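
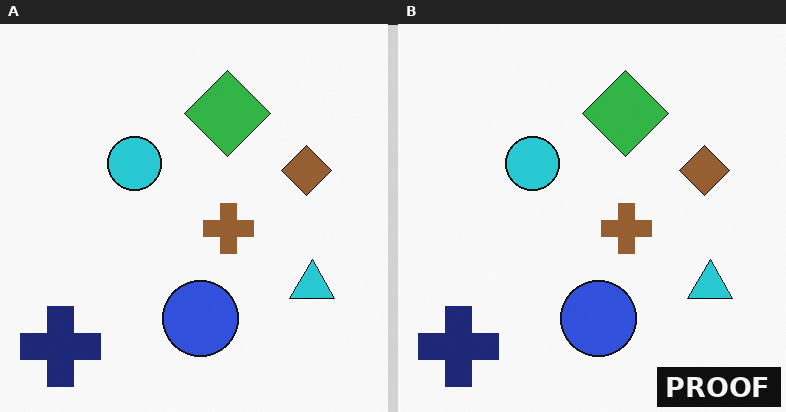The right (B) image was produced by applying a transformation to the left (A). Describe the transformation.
It was watermarked with the text "PROOF" in the lower-right corner.

A dark label reading "PROOF" appears in the lower-right corner.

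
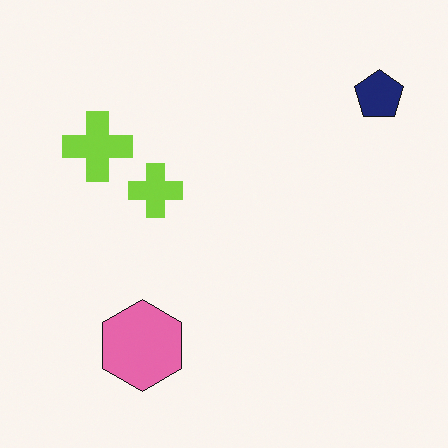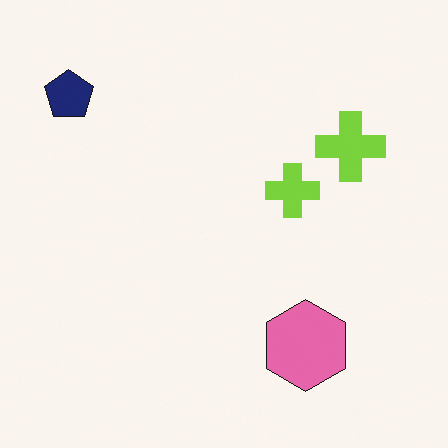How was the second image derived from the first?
Flipped horizontally (left ↔ right).

The navy pentagon is in the top-right of the first image and the top-left of the second — shapes on opposite sides of the vertical midline have swapped in a mirror flip.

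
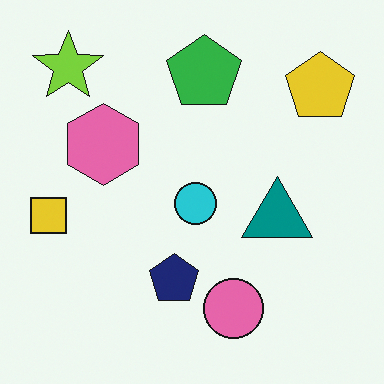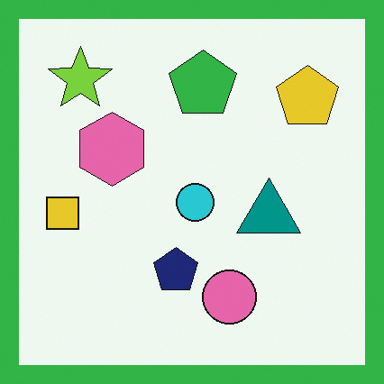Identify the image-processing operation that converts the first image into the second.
The image was framed with a green border.

A solid green frame runs around the edge of the second image, with the content slightly shrunk inside it.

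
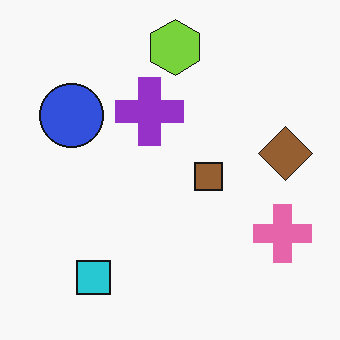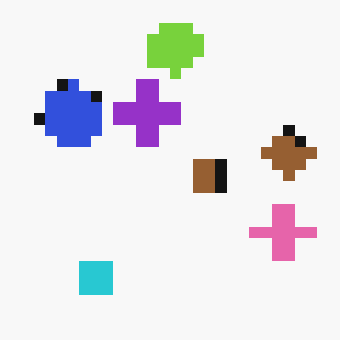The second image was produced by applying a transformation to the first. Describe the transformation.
Heavily pixelated into large blocks.

Shapes are reduced to large square blocks; fine edges and outlines are lost — a downscale-then-upscale (mosaic) effect.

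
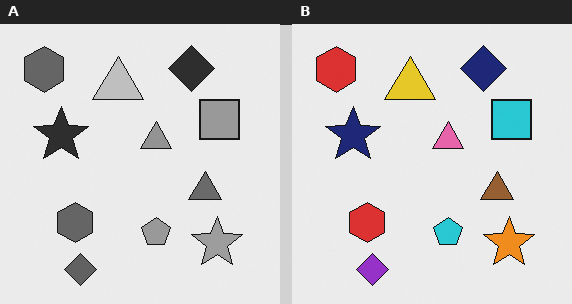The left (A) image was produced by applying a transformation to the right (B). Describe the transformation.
The transformation is: converted to grayscale.

All color is removed — every shape is now a shade of grey.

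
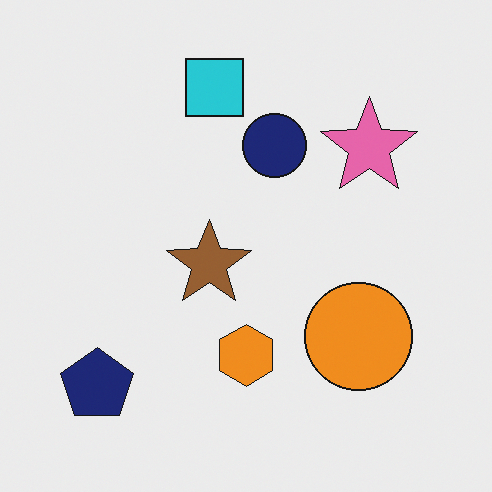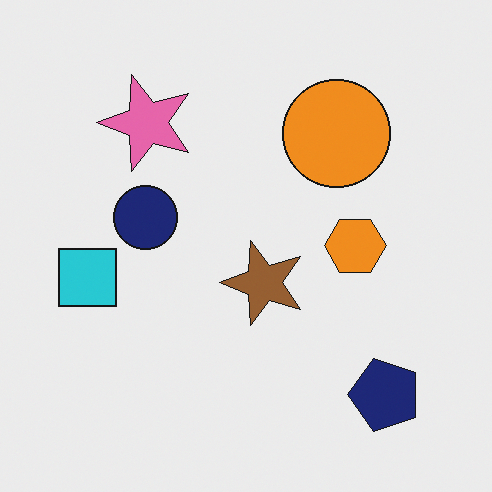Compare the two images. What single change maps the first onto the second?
The image was rotated 90° counter-clockwise.

The navy pentagon sits in the bottom-left of the first image and the bottom-right of the second — consistent with a whole-image 90° counter-clockwise rotation.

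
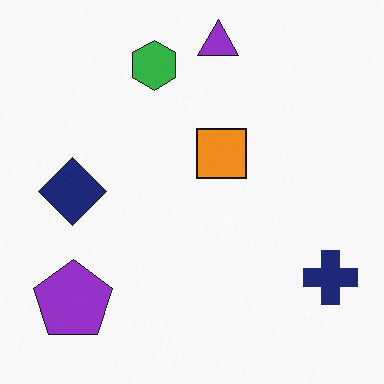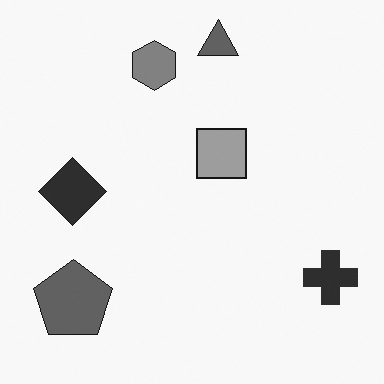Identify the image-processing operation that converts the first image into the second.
It was converted to grayscale.

All color is removed — every shape is now a shade of grey.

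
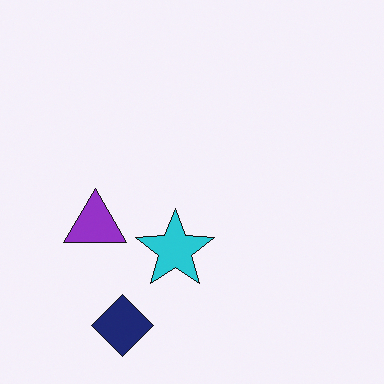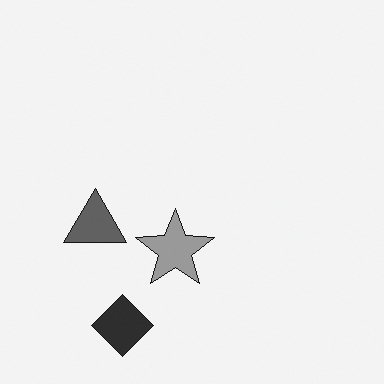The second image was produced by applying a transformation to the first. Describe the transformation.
It was converted to grayscale.

All color is removed — every shape is now a shade of grey.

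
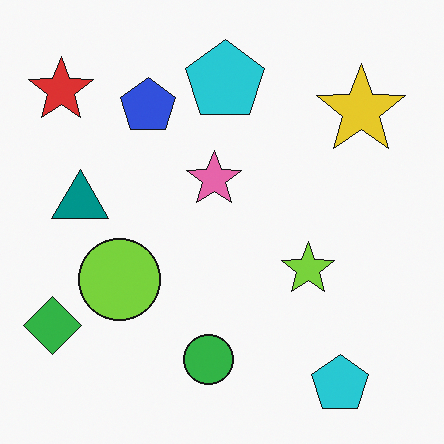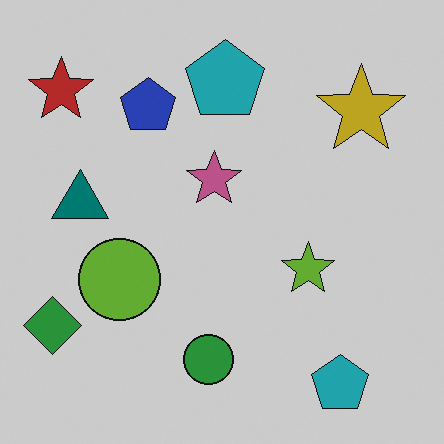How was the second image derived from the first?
The second image is the first slightly darkened.

Every pixel — background and shapes alike — is uniformly darkened.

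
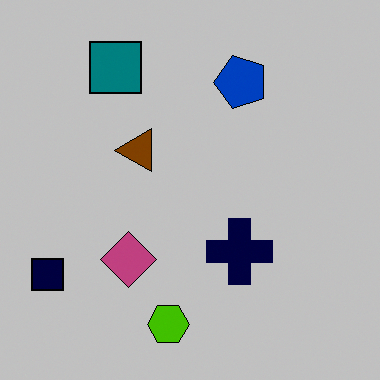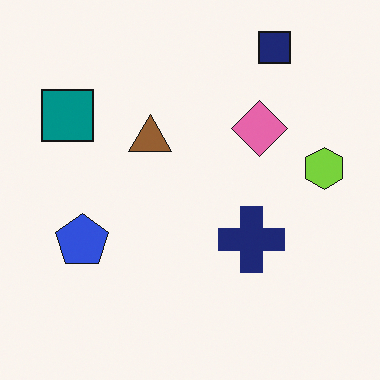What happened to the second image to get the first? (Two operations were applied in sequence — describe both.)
The image was aggressively posterized, then transposed (reflected across the top-left ↔ bottom-right diagonal).

Each flat color has snapped to a coarser quantized level — most visibly, the near-white background has dropped to a flat grey. Shapes have swapped their row and column positions — what was in the top-right is now in the bottom-left — a diagonal reflection.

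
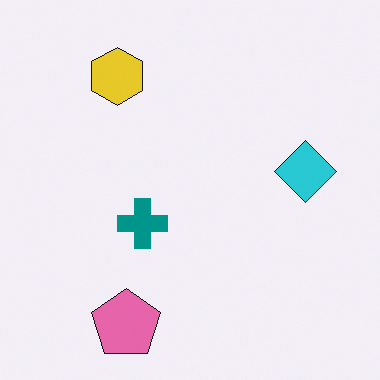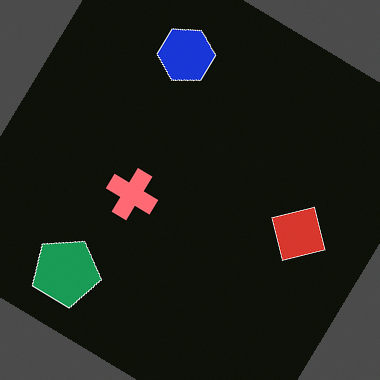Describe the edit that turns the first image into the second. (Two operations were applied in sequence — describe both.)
Rotated clockwise by a large amount — several tens of degrees, then color-inverted (negative).

Every shape is tilted by the same angle and the image corners show triangular fill wedges — a whole-image rotation by a non-right angle. The light background has become dark and every shape's color is its complement — a photographic negative.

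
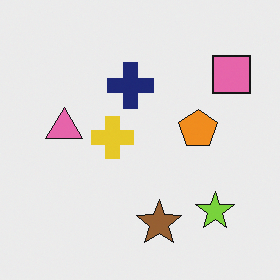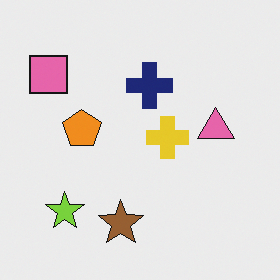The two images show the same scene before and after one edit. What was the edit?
It was flipped horizontally (left ↔ right).

The pink square is in the top-right of the first image and the top-left of the second — shapes on opposite sides of the vertical midline have swapped in a mirror flip.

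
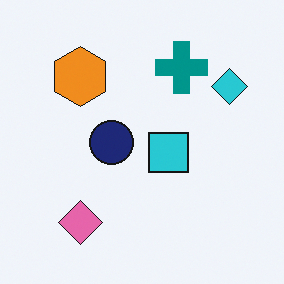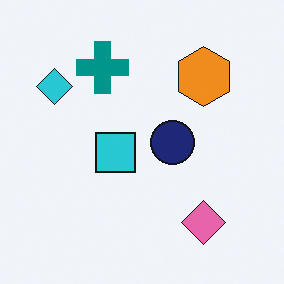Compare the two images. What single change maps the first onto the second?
Flipped horizontally (left ↔ right).

The cyan diamond is in the top-right of the first image and the top-left of the second — shapes on opposite sides of the vertical midline have swapped in a mirror flip.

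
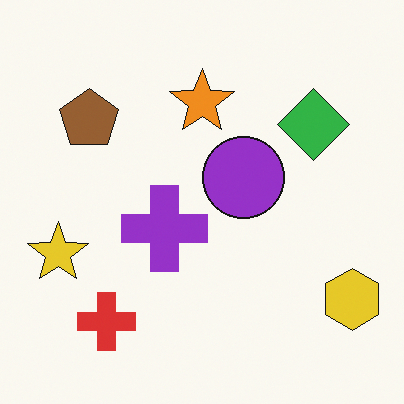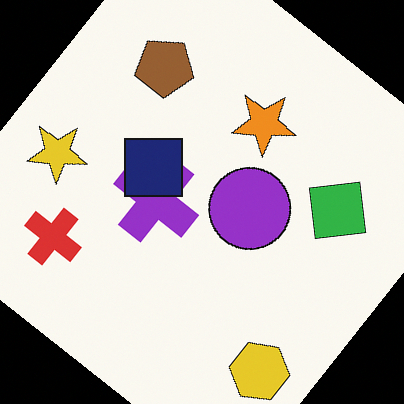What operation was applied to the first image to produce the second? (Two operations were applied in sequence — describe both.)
The image was rotated clockwise by a large amount — several tens of degrees, then overlaid with an additional navy square.

Every shape is tilted by the same angle and the image corners show triangular fill wedges — a whole-image rotation by a non-right angle. A navy square appears in the second image that is absent from the first.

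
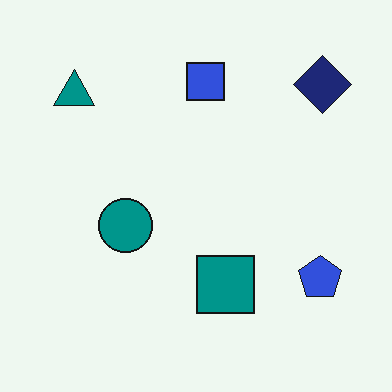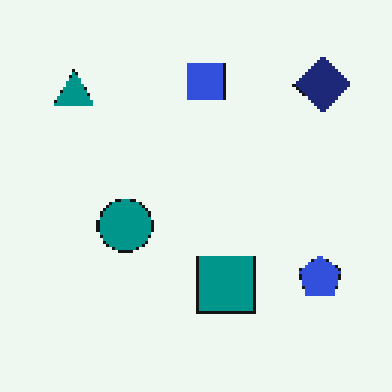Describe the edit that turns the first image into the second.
It was lightly pixelated (a mild mosaic effect).

Shapes are reduced to large square blocks; fine edges and outlines are lost — a downscale-then-upscale (mosaic) effect.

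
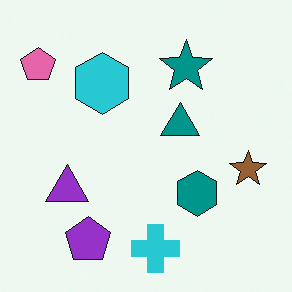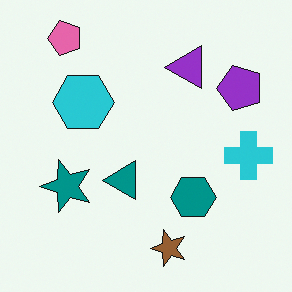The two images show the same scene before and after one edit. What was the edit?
This is the original image transposed (reflected across the top-left ↔ bottom-right diagonal).

Shapes have swapped their row and column positions — what was in the top-right is now in the bottom-left — a diagonal reflection.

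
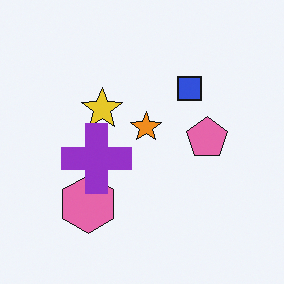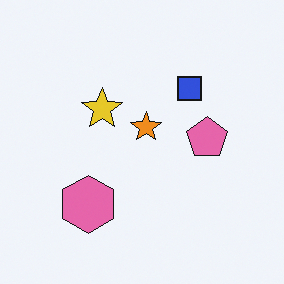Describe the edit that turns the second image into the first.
It was overlaid with an additional purple cross.

A purple cross appears in the first image that is absent from the second.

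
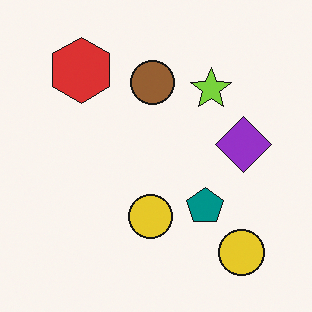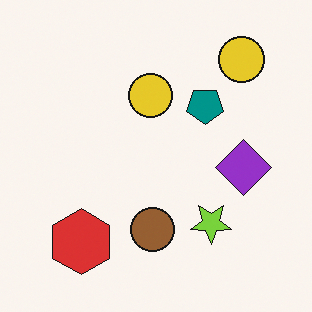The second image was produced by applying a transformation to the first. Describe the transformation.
The image was flipped vertically (top ↔ bottom).

The red hexagon is in the top-left of the first image and the bottom-left of the second — shapes on opposite sides of the horizontal midline have swapped in a mirror flip.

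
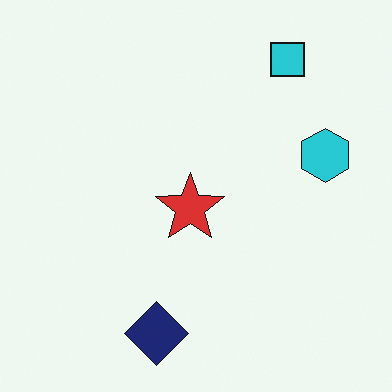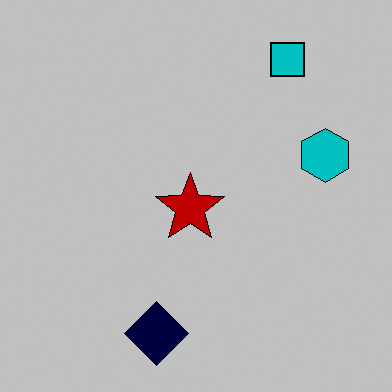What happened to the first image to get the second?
The image was heavily posterized to just a handful of flat colors.

Each flat color has snapped to a coarser quantized level — most visibly, the near-white background has dropped to a flat grey.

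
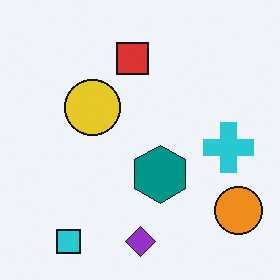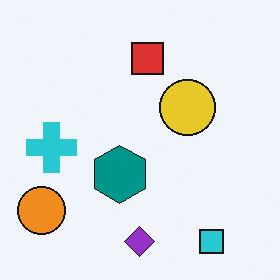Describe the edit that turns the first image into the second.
Flipped horizontally (left ↔ right).

The orange circle is in the bottom-right of the first image and the bottom-left of the second — shapes on opposite sides of the vertical midline have swapped in a mirror flip.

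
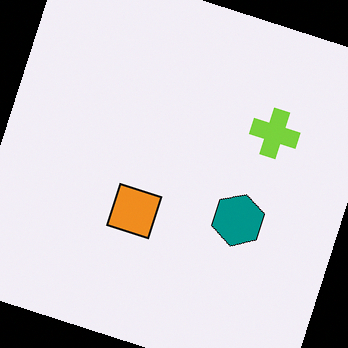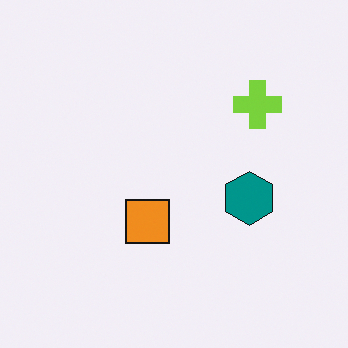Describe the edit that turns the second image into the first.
This is the original image rotated clockwise by a clearly visible amount.

Every shape is tilted by the same angle and the image corners show triangular fill wedges — a whole-image rotation by a non-right angle.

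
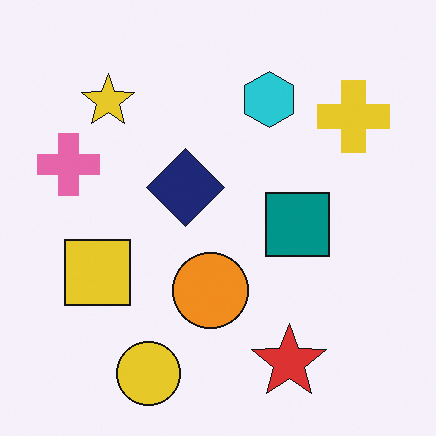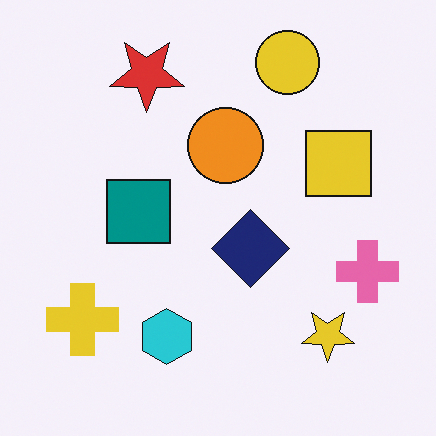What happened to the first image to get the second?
The image was rotated 180°.

The yellow circle sits in the bottom of the first image and the top of the second — consistent with a whole-image 180° rotation.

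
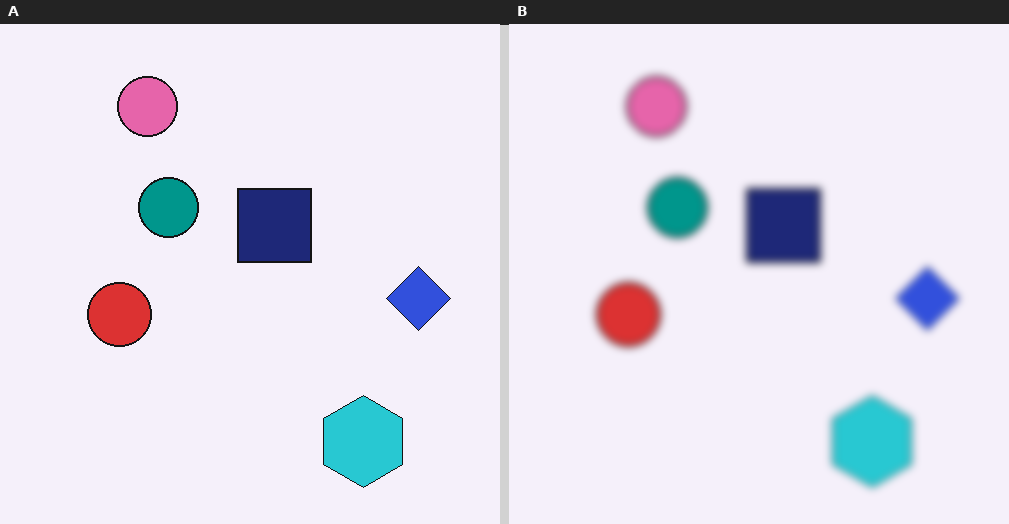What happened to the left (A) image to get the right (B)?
Noticeably gaussian-blurred.

Shape edges and outlines are uniformly softened across the whole image.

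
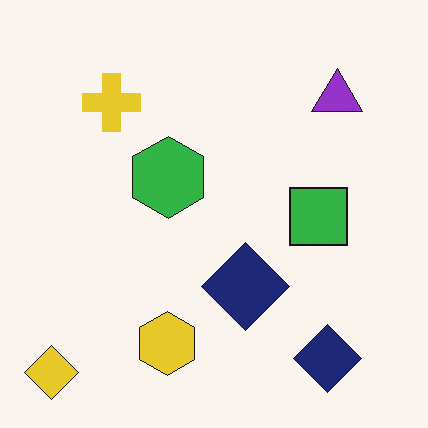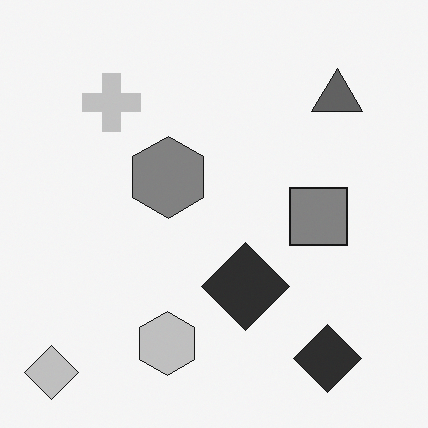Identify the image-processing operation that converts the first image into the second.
The transformation is: converted to grayscale.

All color is removed — every shape is now a shade of grey.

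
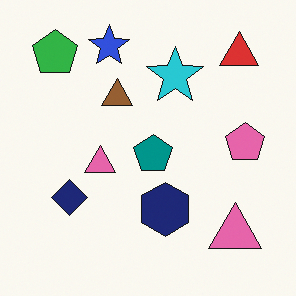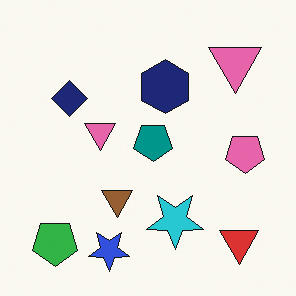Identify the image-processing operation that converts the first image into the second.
The transformation is: flipped vertically (top ↔ bottom).

The blue star is in the top of the first image and the bottom of the second — shapes on opposite sides of the horizontal midline have swapped in a mirror flip.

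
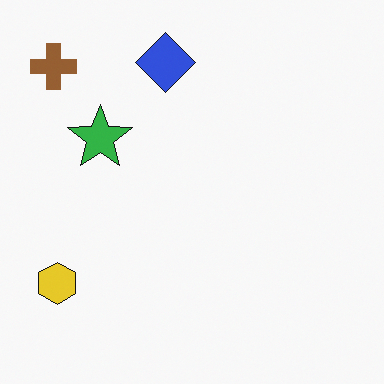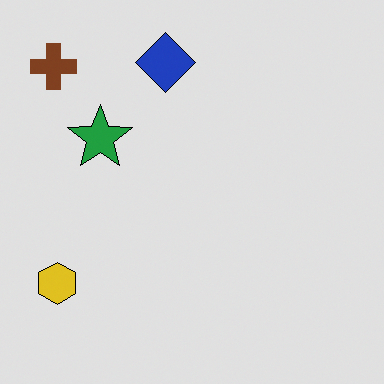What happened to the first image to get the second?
The transformation is: moderately posterized.

Each flat color has snapped to a coarser quantized level — most visibly, the near-white background has dropped to a flat grey.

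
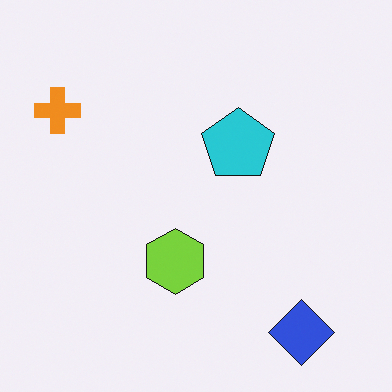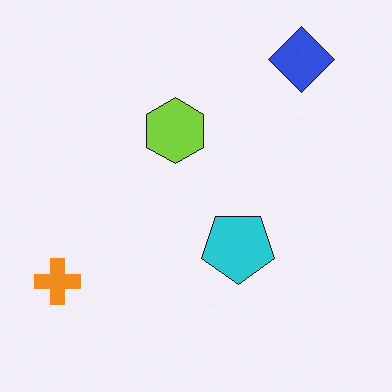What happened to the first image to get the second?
This is the original image flipped vertically (top ↔ bottom).

The blue diamond is in the bottom-right of the first image and the top-right of the second — shapes on opposite sides of the horizontal midline have swapped in a mirror flip.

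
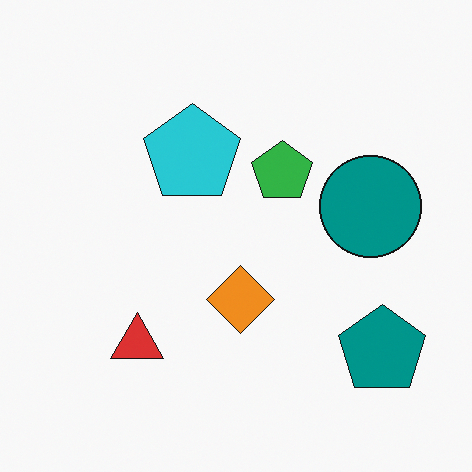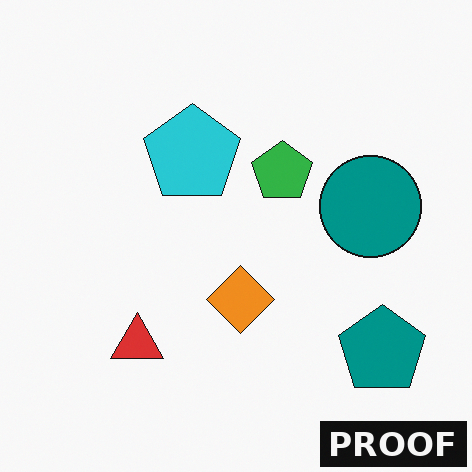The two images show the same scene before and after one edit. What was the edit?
The image was watermarked with the text "PROOF" in the lower-right corner.

A dark label reading "PROOF" appears in the lower-right corner.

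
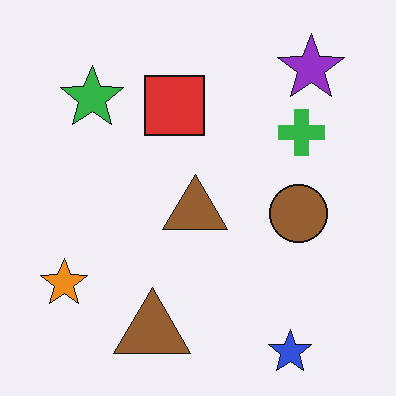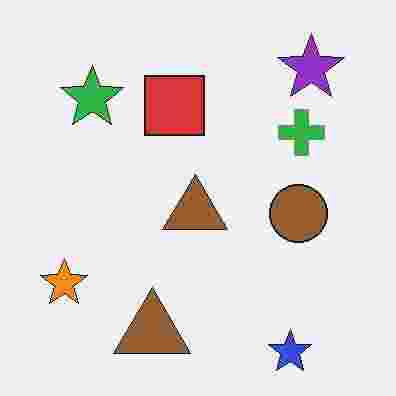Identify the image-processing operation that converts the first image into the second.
The image was degraded with heavy JPEG compression.

Blocky 8×8 compression artifacts appear around shape edges and the flat background shows ringing — characteristic JPEG degradation.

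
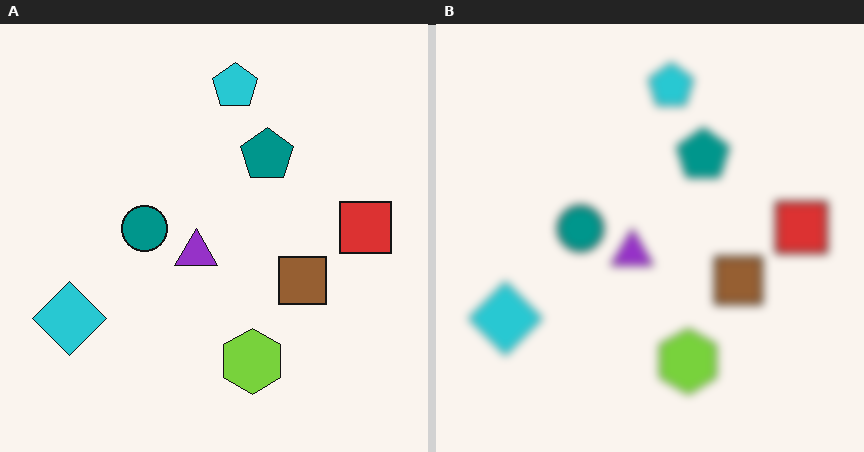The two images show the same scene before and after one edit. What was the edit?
Noticeably gaussian-blurred.

Shape edges and outlines are uniformly softened across the whole image.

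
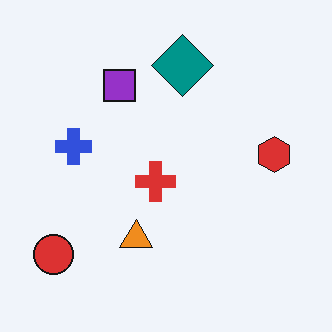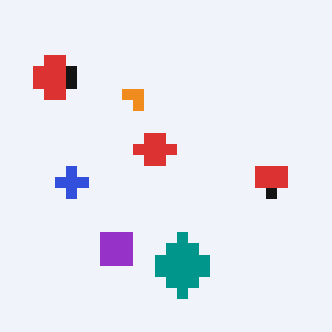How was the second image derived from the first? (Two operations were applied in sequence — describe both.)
This is the original image heavily pixelated into large blocks, then flipped vertically (top ↔ bottom).

Shapes are reduced to large square blocks; fine edges and outlines are lost — a downscale-then-upscale (mosaic) effect. The teal diamond is in the top of the first image and the bottom of the second — shapes on opposite sides of the horizontal midline have swapped in a mirror flip.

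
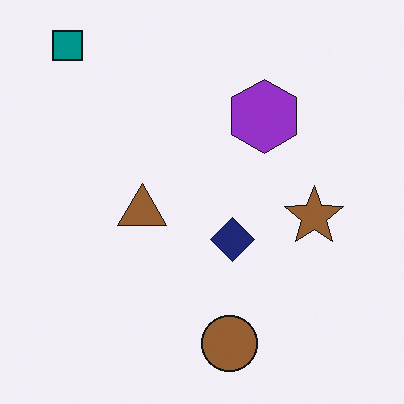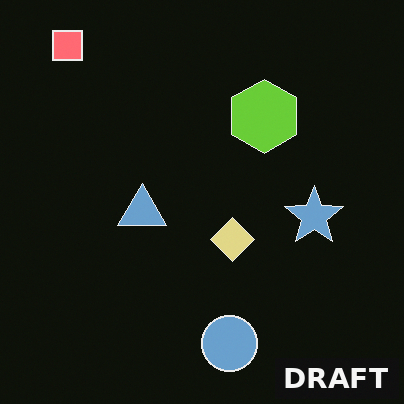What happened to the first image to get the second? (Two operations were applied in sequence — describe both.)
The image was color-inverted (negative), then watermarked with the text "DRAFT" in the lower-right corner.

The light background has become dark and every shape's color is its complement — a photographic negative. A dark label reading "DRAFT" appears in the lower-right corner.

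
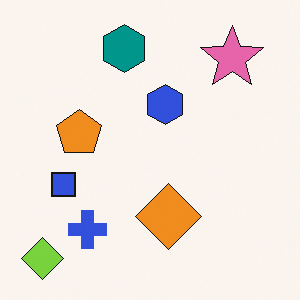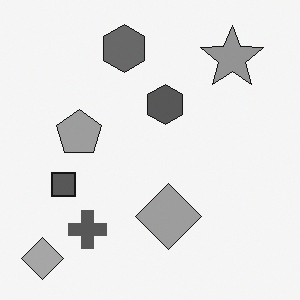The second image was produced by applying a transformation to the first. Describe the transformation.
This is the original image converted to grayscale.

All color is removed — every shape is now a shade of grey.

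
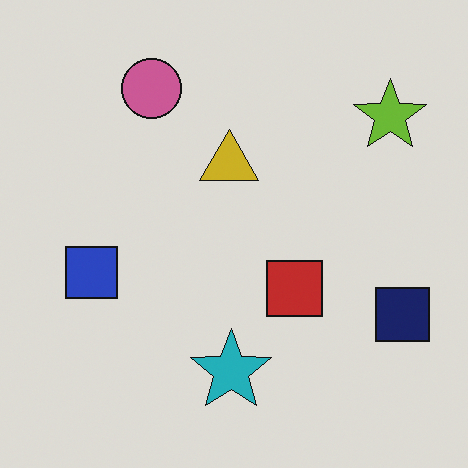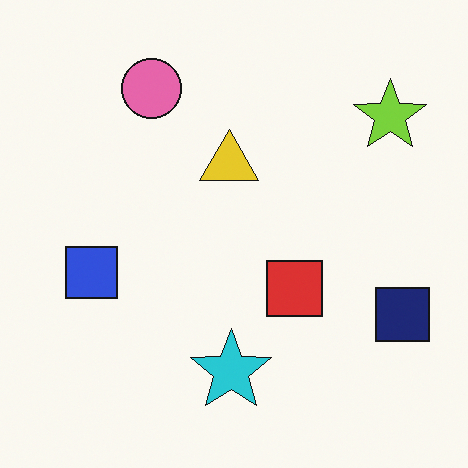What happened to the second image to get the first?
This is the original image slightly darkened.

Every pixel — background and shapes alike — is uniformly darkened.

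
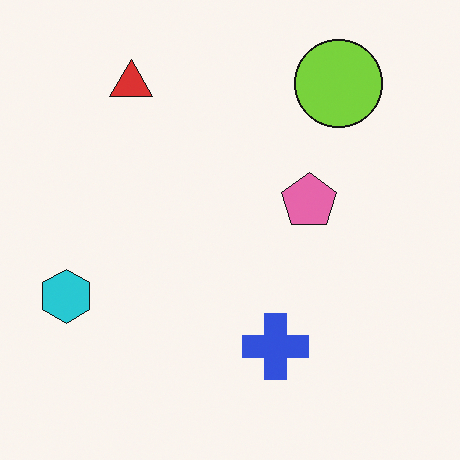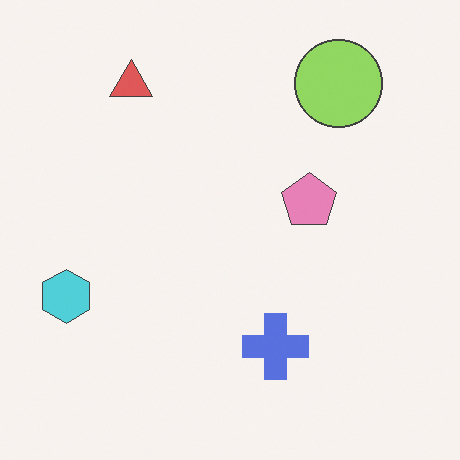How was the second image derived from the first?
It was given slightly reduced contrast.

Tones are pushed toward mid-grey across the whole image — a global contrast change.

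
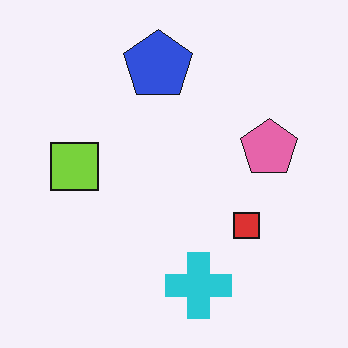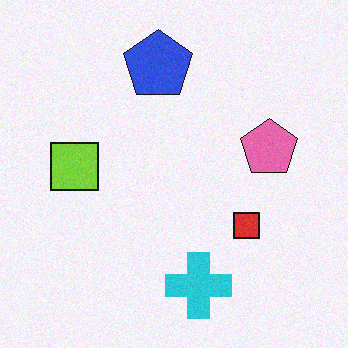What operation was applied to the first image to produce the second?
The image was degraded with subtle gaussian noise.

Random speckle covers the whole image, including the flat background.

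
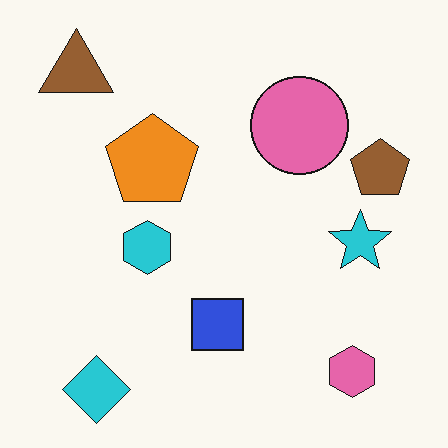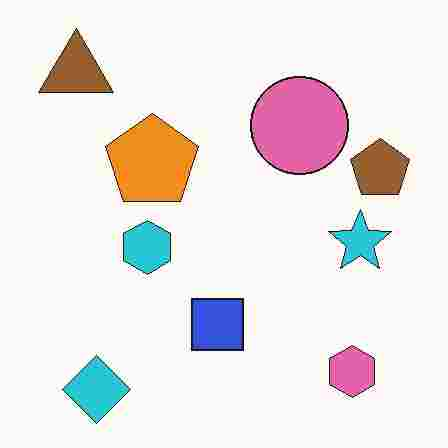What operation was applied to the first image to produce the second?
It was degraded with heavy JPEG compression.

Blocky 8×8 compression artifacts appear around shape edges and the flat background shows ringing — characteristic JPEG degradation.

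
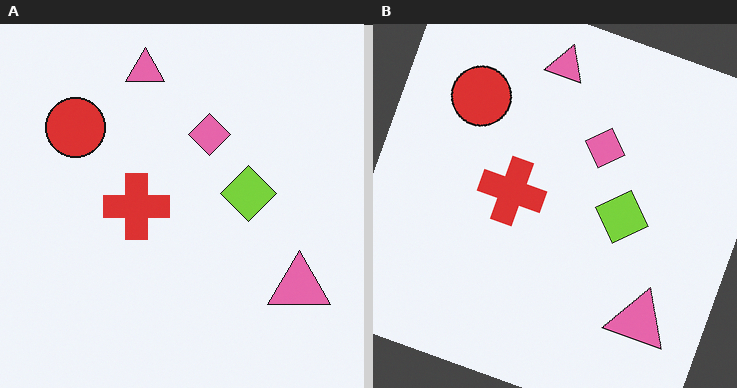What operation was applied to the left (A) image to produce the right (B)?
The image was rotated clockwise by a moderate amount.

Every shape is tilted by the same angle and the image corners show triangular fill wedges — a whole-image rotation by a non-right angle.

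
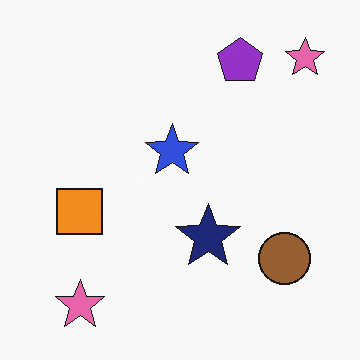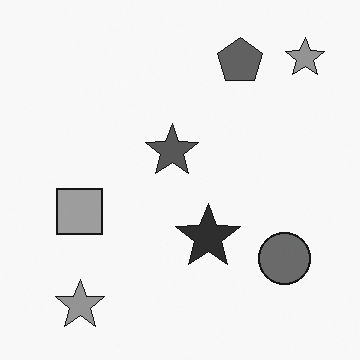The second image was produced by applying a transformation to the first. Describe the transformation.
The transformation is: converted to grayscale.

All color is removed — every shape is now a shade of grey.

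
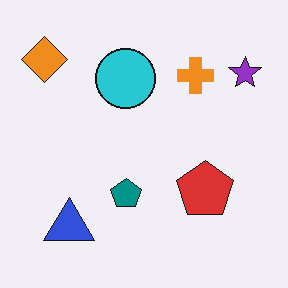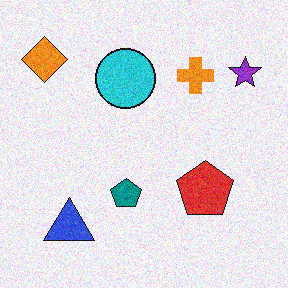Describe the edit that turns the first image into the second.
The image was degraded with visible gaussian noise.

Random speckle covers the whole image, including the flat background.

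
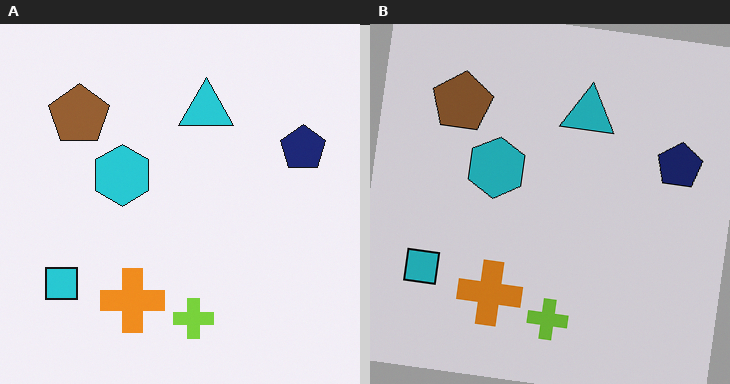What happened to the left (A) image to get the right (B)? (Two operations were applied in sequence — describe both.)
This is the original image rotated clockwise by a small amount, then slightly darkened.

Every shape is tilted by the same angle and the image corners show triangular fill wedges — a whole-image rotation by a non-right angle. Every pixel — background and shapes alike — is uniformly darkened.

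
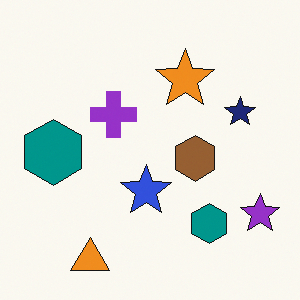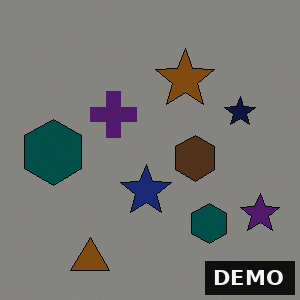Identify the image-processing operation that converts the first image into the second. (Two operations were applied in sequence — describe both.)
Substantially darkened, then watermarked with the text "DEMO" in the lower-right corner.

Every pixel — background and shapes alike — is uniformly darkened. A dark label reading "DEMO" appears in the lower-right corner.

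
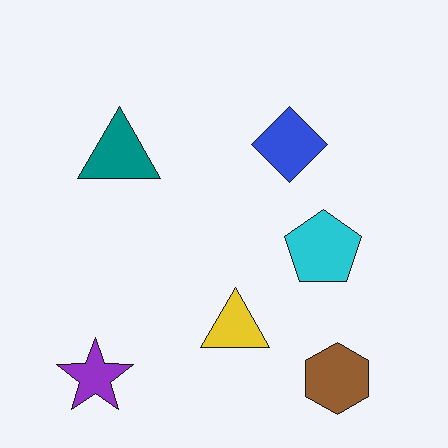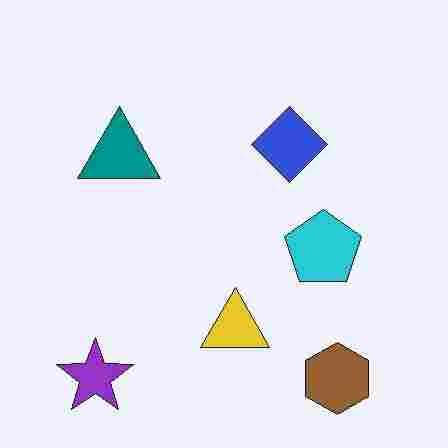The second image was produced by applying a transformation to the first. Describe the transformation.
The image was heavily JPEG-compressed with obvious blocking artifacts.

Blocky 8×8 compression artifacts appear around shape edges and the flat background shows ringing — characteristic JPEG degradation.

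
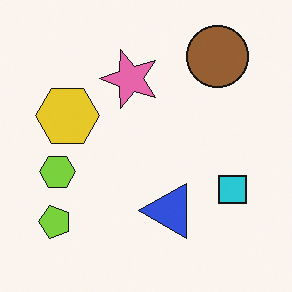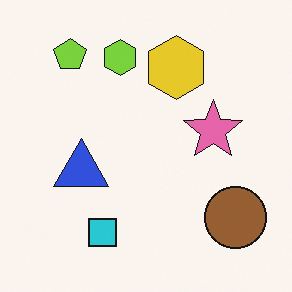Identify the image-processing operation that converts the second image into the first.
The image was rotated 90° counter-clockwise.

The lime pentagon sits in the top-left of the second image and the bottom-left of the first — consistent with a whole-image 90° counter-clockwise rotation.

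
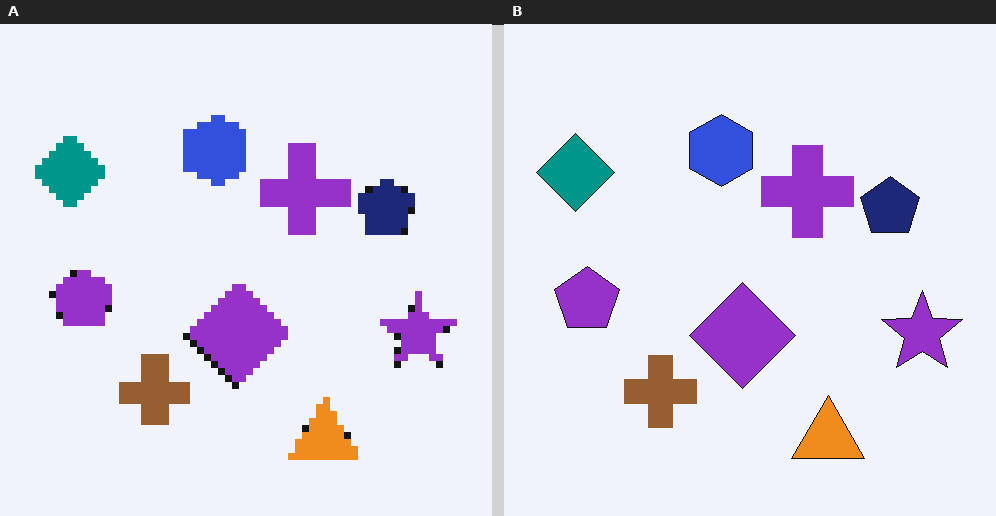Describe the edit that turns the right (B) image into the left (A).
The image was moderately pixelated.

Shapes are reduced to large square blocks; fine edges and outlines are lost — a downscale-then-upscale (mosaic) effect.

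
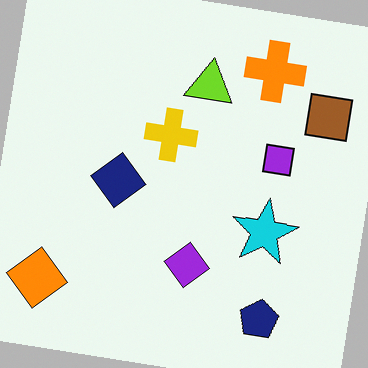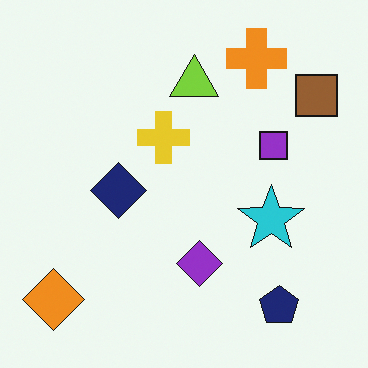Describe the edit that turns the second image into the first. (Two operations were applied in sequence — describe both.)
The first image is the second slightly oversaturated, then rotated clockwise by a slight angle.

All colors are more vivid — a global saturation change. Every shape is tilted by the same angle and the image corners show triangular fill wedges — a whole-image rotation by a non-right angle.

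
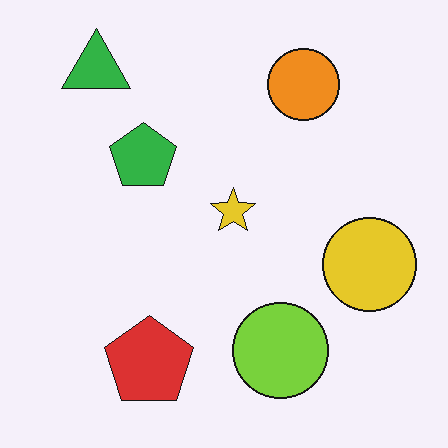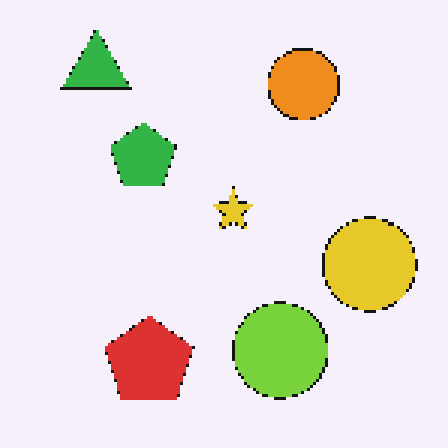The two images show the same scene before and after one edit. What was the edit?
The image was mildly pixelated.

Shapes are reduced to large square blocks; fine edges and outlines are lost — a downscale-then-upscale (mosaic) effect.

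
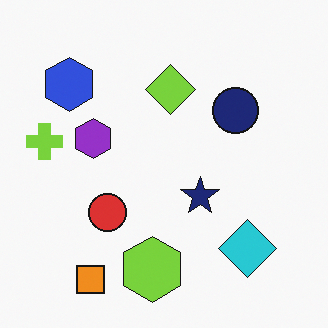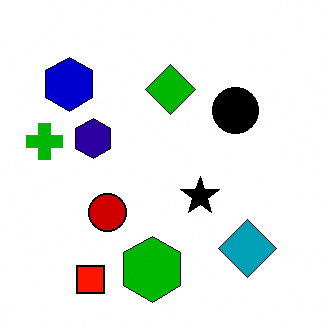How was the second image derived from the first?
Given much higher contrast.

Tones are pushed away from mid-grey across the whole image — a global contrast change.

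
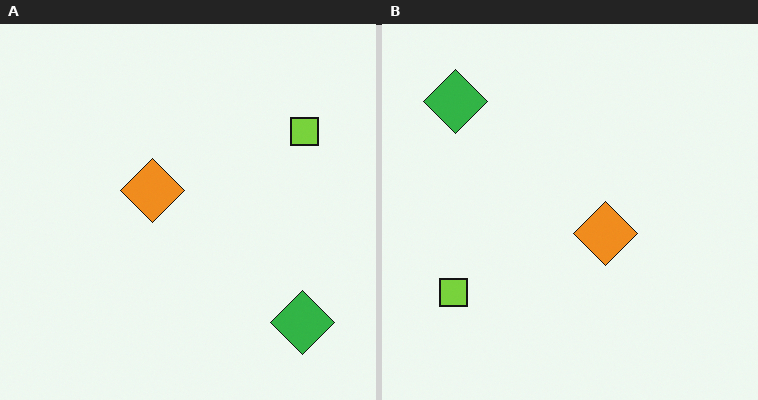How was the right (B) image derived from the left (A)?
The image was rotated 180°.

The green diamond sits in the bottom-right of the left (A) image and the top-left of the right (B) — consistent with a whole-image 180° rotation.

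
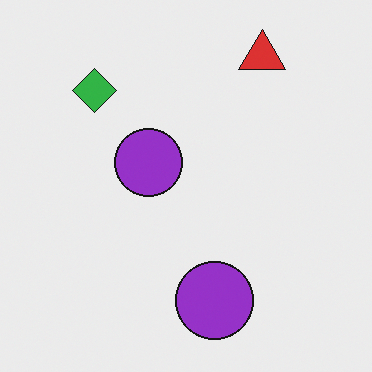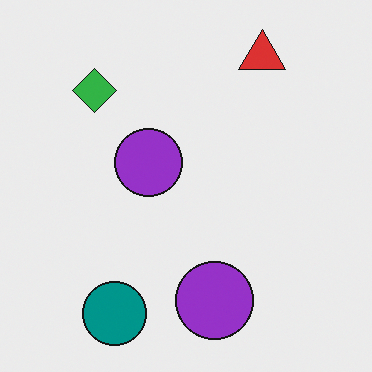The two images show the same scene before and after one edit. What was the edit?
The transformation is: overlaid with an additional teal circle.

A teal circle appears in the second image that is absent from the first.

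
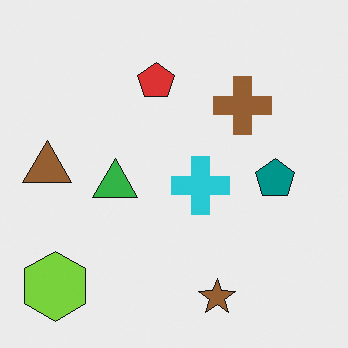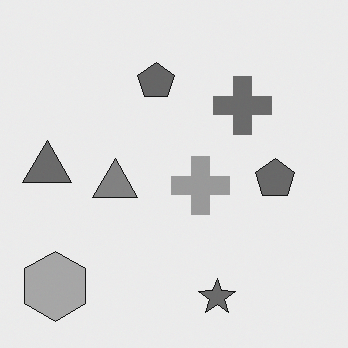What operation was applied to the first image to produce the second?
The transformation is: converted to grayscale.

All color is removed — every shape is now a shade of grey.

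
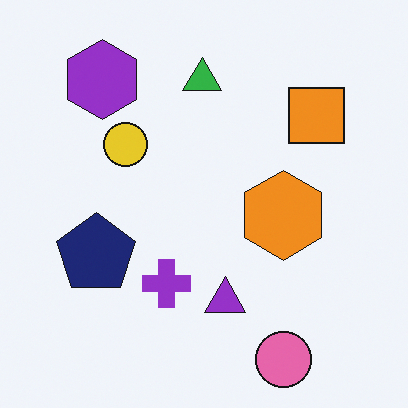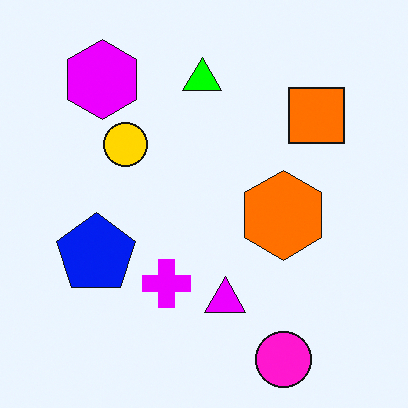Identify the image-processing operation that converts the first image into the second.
The image was heavily oversaturated.

All colors are more vivid — a global saturation change.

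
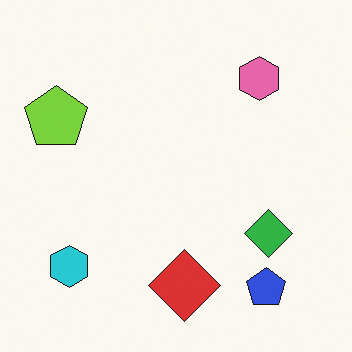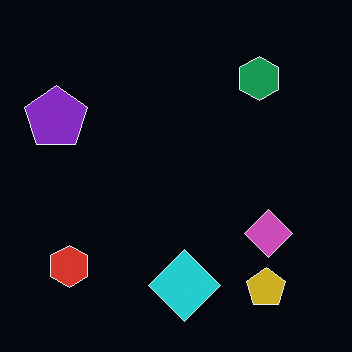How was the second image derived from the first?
The transformation is: color-inverted (negative).

The light background has become dark and every shape's color is its complement — a photographic negative.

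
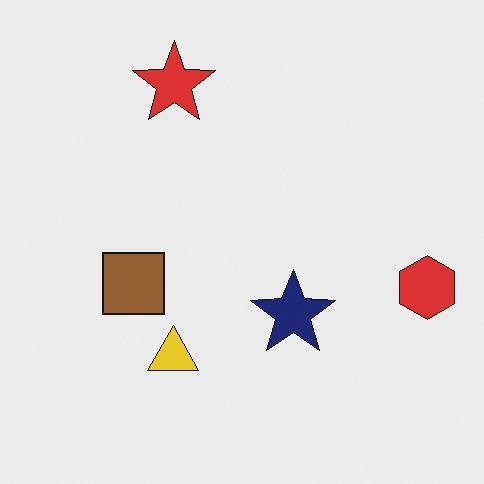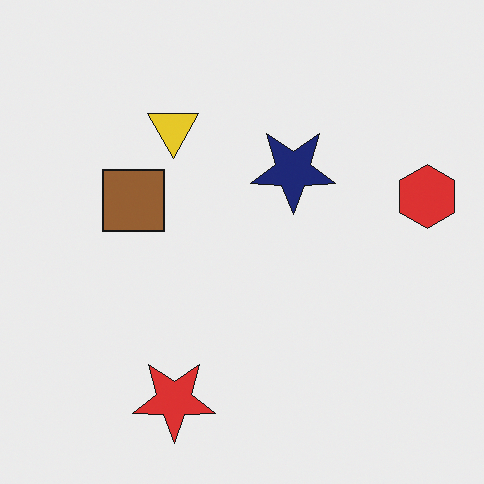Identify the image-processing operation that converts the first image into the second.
The image was flipped vertically (top ↔ bottom).

The red star is in the top of the first image and the bottom of the second — shapes on opposite sides of the horizontal midline have swapped in a mirror flip.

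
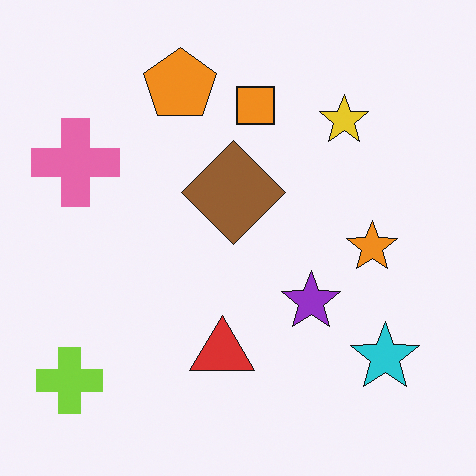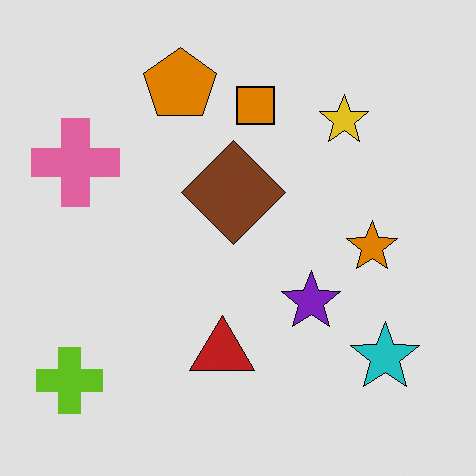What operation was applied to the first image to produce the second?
Moderately posterized.

Each flat color has snapped to a coarser quantized level — most visibly, the near-white background has dropped to a flat grey.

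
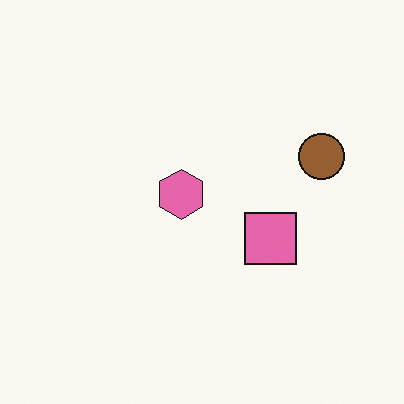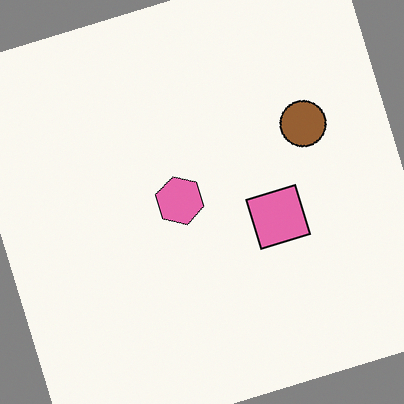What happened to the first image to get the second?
It was rotated counter-clockwise by a moderate amount.

Every shape is tilted by the same angle and the image corners show triangular fill wedges — a whole-image rotation by a non-right angle.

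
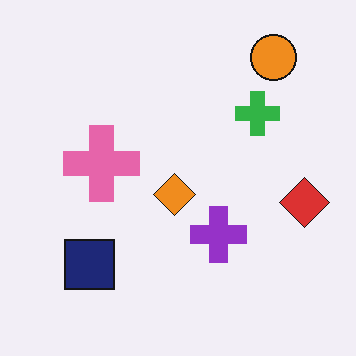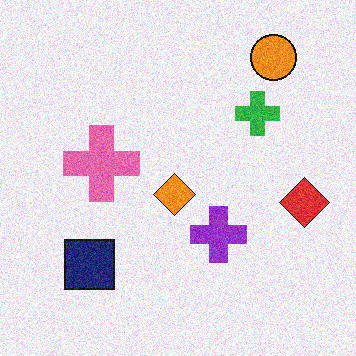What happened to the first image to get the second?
The transformation is: degraded with visible gaussian noise.

Random speckle covers the whole image, including the flat background.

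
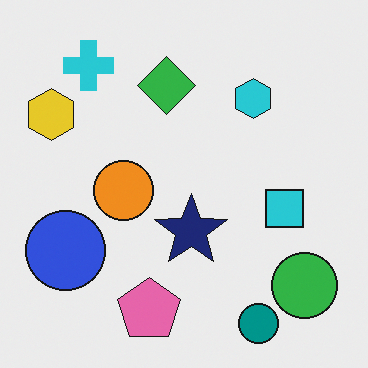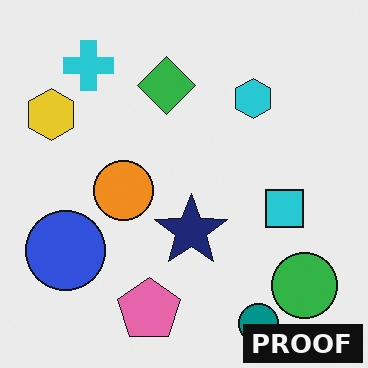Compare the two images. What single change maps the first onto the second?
The image was watermarked with the text "PROOF" in the lower-right corner.

A dark label reading "PROOF" appears in the lower-right corner.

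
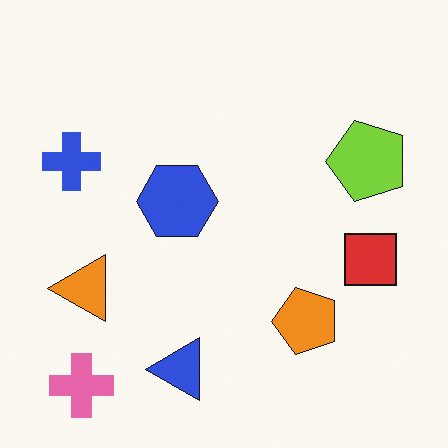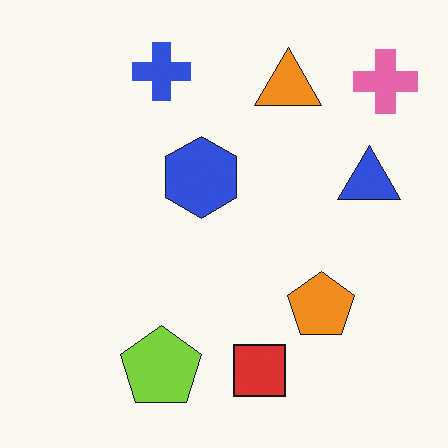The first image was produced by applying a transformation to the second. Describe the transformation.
This is the original image transposed (reflected across the top-left ↔ bottom-right diagonal).

Shapes have swapped their row and column positions — what was in the top-right is now in the bottom-left — a diagonal reflection.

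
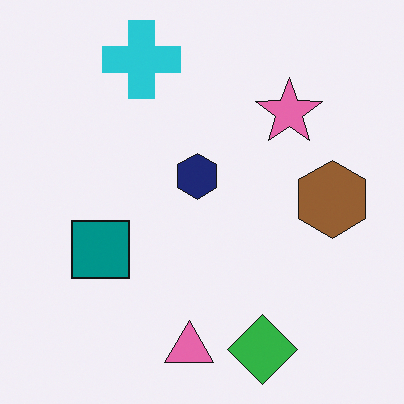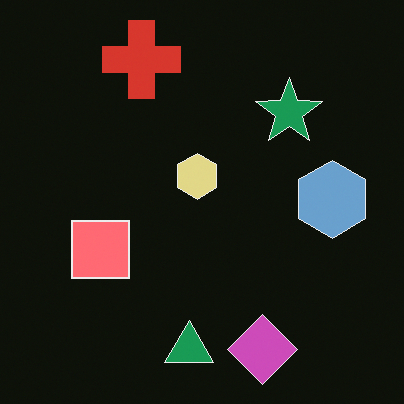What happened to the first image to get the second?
The second image is the first color-inverted (negative).

The light background has become dark and every shape's color is its complement — a photographic negative.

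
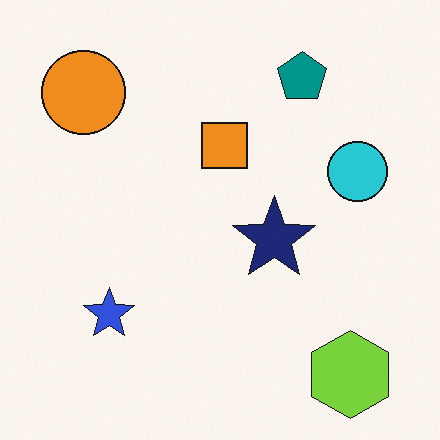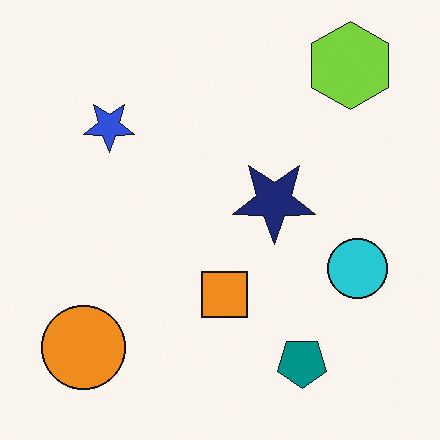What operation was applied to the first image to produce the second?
The transformation is: flipped vertically (top ↔ bottom).

The lime hexagon is in the bottom-right of the first image and the top-right of the second — shapes on opposite sides of the horizontal midline have swapped in a mirror flip.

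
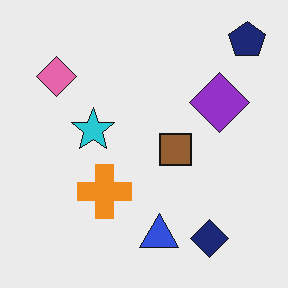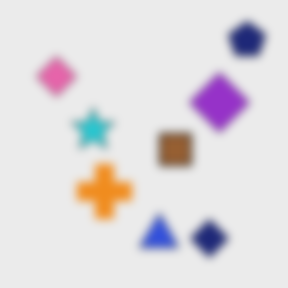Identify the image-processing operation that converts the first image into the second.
This is the original image noticeably gaussian-blurred.

Shape edges and outlines are uniformly softened across the whole image.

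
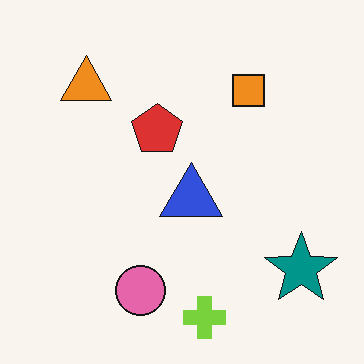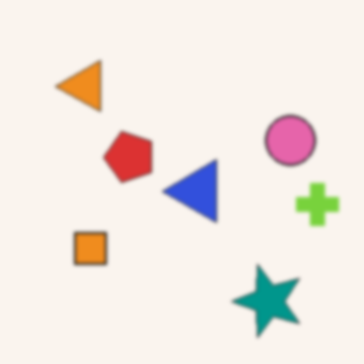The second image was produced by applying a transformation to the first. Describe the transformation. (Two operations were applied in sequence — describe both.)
The image was transposed (reflected across the top-left ↔ bottom-right diagonal), then lightly blurred.

Shapes have swapped their row and column positions — what was in the top-right is now in the bottom-left — a diagonal reflection. Shape edges and outlines are uniformly softened across the whole image.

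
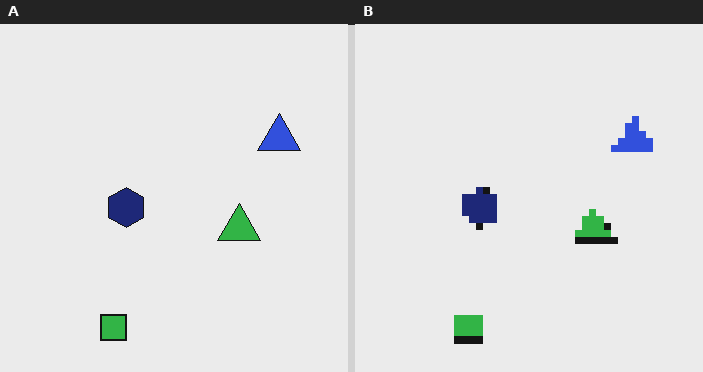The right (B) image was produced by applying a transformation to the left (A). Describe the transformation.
The transformation is: pixelated into visible square blocks.

Shapes are reduced to large square blocks; fine edges and outlines are lost — a downscale-then-upscale (mosaic) effect.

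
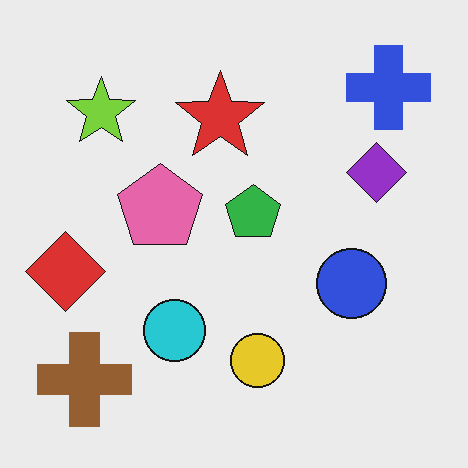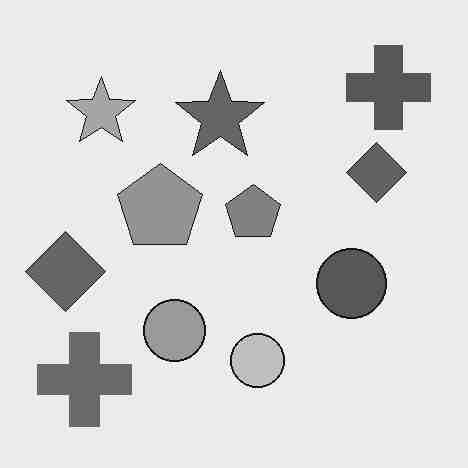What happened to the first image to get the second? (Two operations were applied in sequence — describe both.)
The image was converted to grayscale, then heavily JPEG-compressed with obvious blocking artifacts.

All color is removed — every shape is now a shade of grey. Blocky 8×8 compression artifacts appear around shape edges and the flat background shows ringing — characteristic JPEG degradation.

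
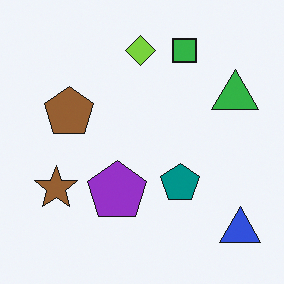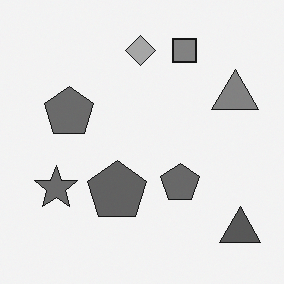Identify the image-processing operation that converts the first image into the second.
The image was converted to grayscale.

All color is removed — every shape is now a shade of grey.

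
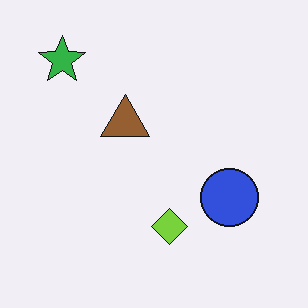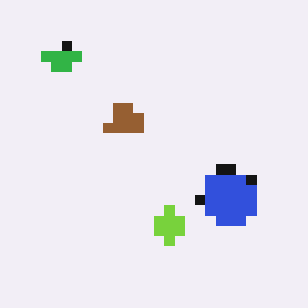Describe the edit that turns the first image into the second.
The transformation is: coarsely pixelated.

Shapes are reduced to large square blocks; fine edges and outlines are lost — a downscale-then-upscale (mosaic) effect.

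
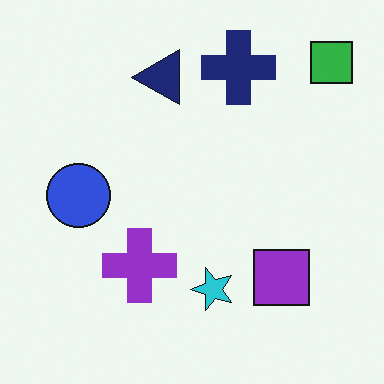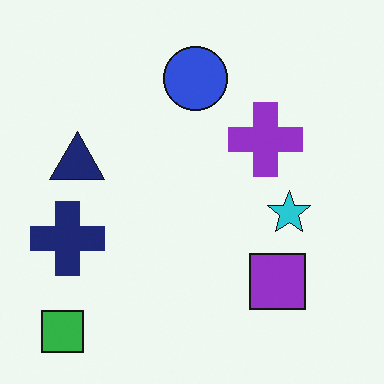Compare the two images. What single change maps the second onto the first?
This is the original image transposed (reflected across the top-left ↔ bottom-right diagonal).

Shapes have swapped their row and column positions — what was in the top-right is now in the bottom-left — a diagonal reflection.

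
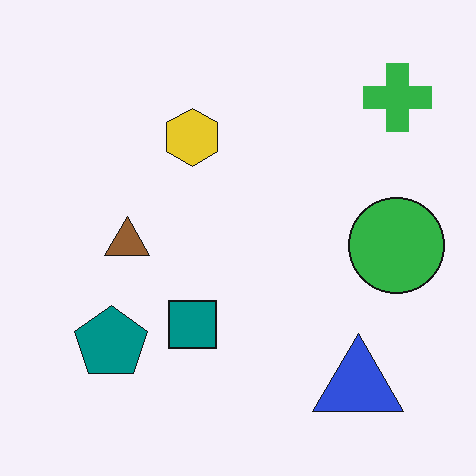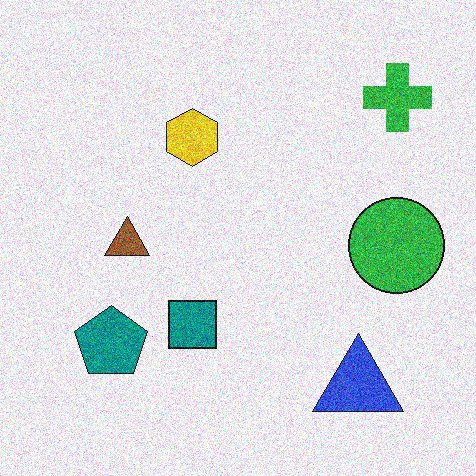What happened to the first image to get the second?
Degraded with a thick layer of grain.

Random speckle covers the whole image, including the flat background.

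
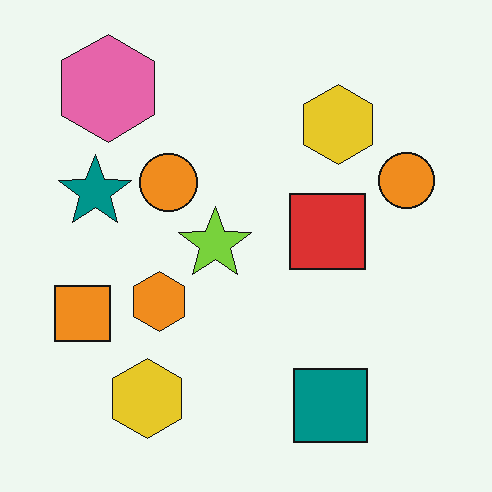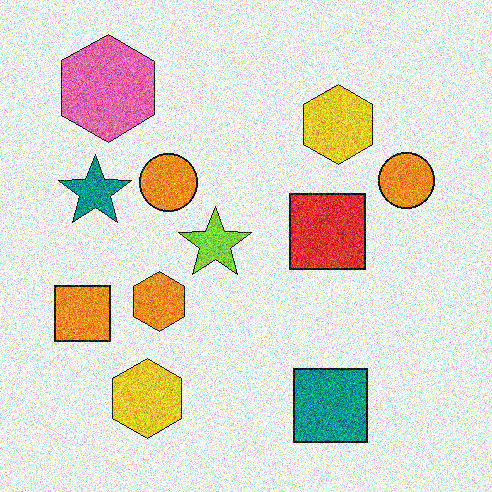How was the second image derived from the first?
The second image is the first degraded with heavy additive noise.

Random speckle covers the whole image, including the flat background.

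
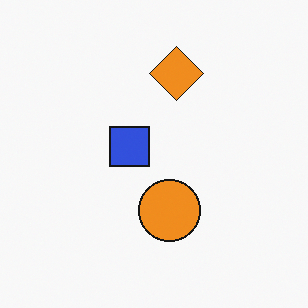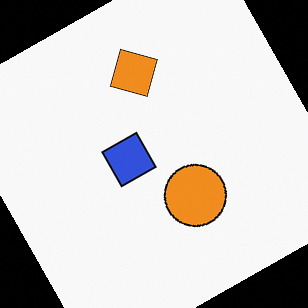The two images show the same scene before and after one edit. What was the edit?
This is the original image rotated counter-clockwise by a moderate amount.

Every shape is tilted by the same angle and the image corners show triangular fill wedges — a whole-image rotation by a non-right angle.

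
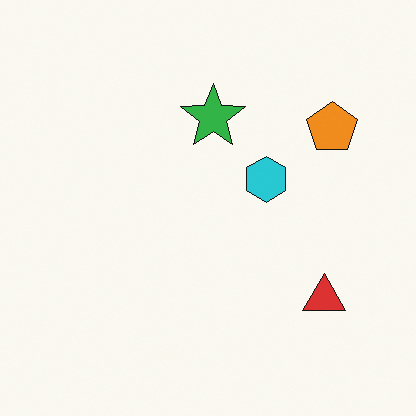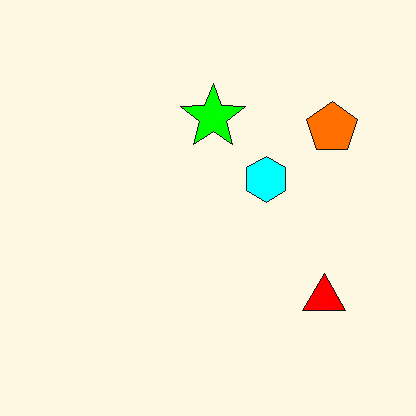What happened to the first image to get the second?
It was heavily oversaturated.

All colors are more vivid — a global saturation change.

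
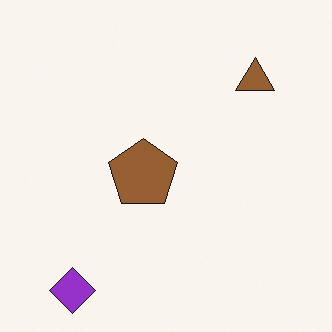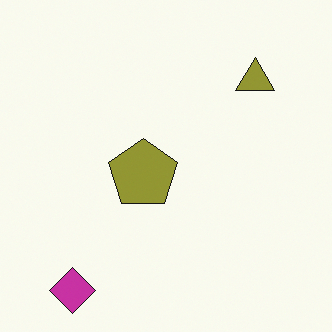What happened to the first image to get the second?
The transformation is: hue-shifted by a small amount.

Every shape's color has rotated by the same amount around the hue wheel — a uniform hue shift.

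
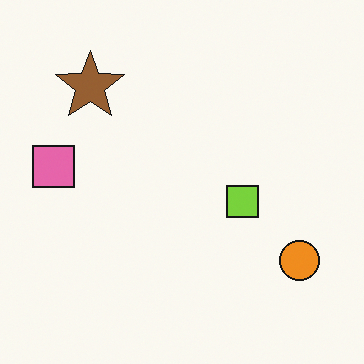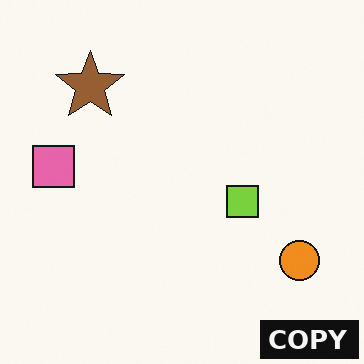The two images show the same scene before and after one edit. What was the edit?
The transformation is: watermarked with the text "COPY" in the lower-right corner.

A dark label reading "COPY" appears in the lower-right corner.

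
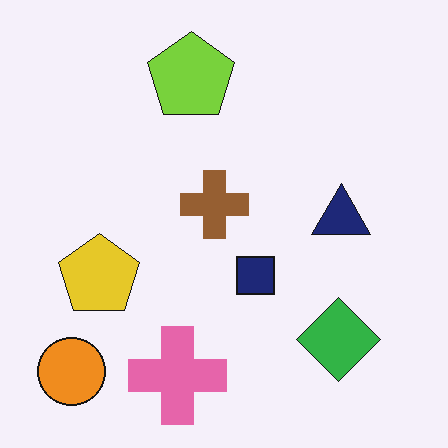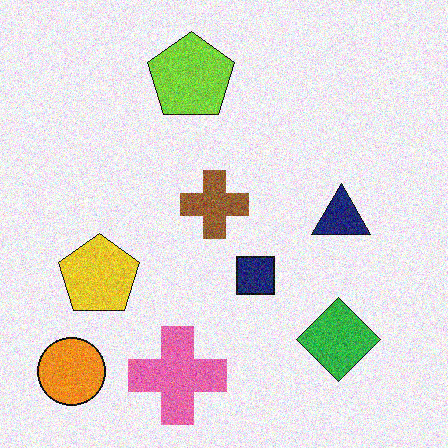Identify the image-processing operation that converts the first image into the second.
This is the original image degraded with moderate additive noise.

Random speckle covers the whole image, including the flat background.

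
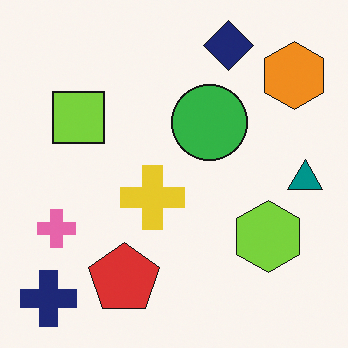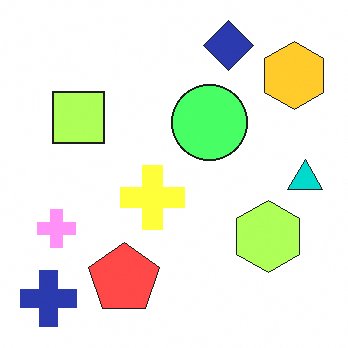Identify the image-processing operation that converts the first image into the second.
The second image is the first noticeably brightened.

Every pixel — background and shapes alike — is uniformly brightened.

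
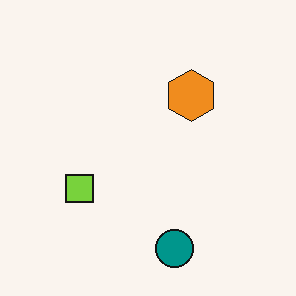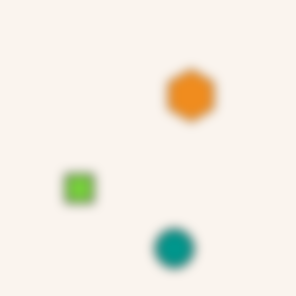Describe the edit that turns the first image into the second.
The second image is the first strongly gaussian-blurred.

Shape edges and outlines are uniformly softened across the whole image.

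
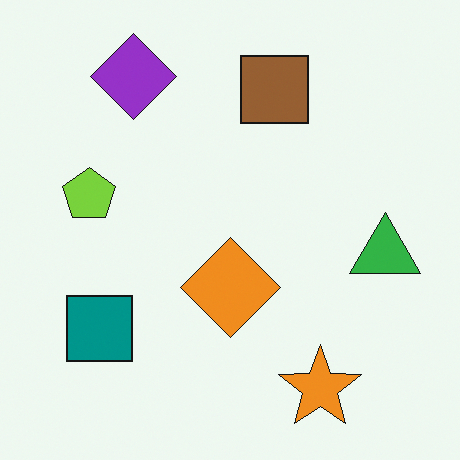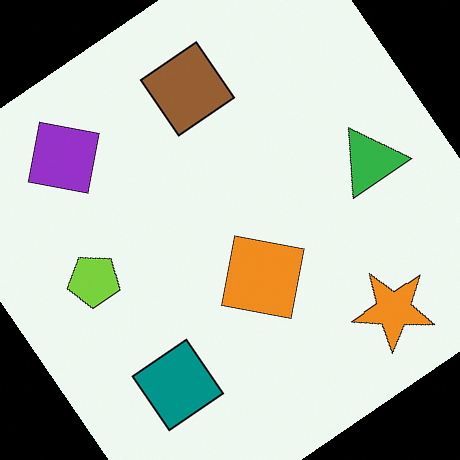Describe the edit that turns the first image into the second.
It was rotated counter-clockwise by a large amount — several tens of degrees.

Every shape is tilted by the same angle and the image corners show triangular fill wedges — a whole-image rotation by a non-right angle.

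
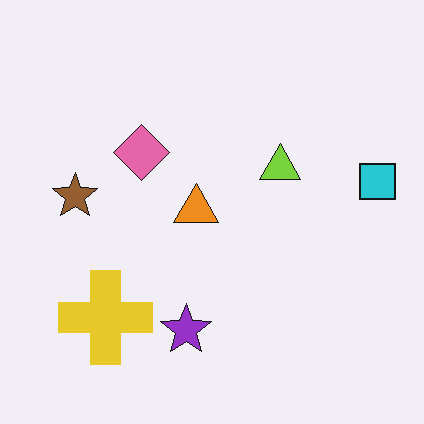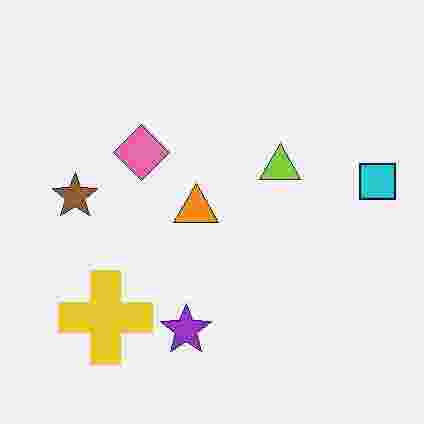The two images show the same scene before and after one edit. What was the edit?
The second image is the first degraded with heavy JPEG compression.

Blocky 8×8 compression artifacts appear around shape edges and the flat background shows ringing — characteristic JPEG degradation.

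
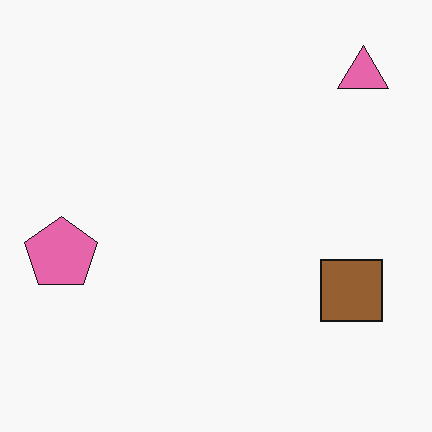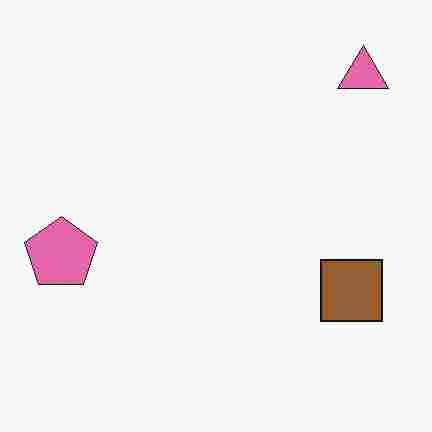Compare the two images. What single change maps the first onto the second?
This is the original image heavily JPEG-compressed with obvious blocking artifacts.

Blocky 8×8 compression artifacts appear around shape edges and the flat background shows ringing — characteristic JPEG degradation.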